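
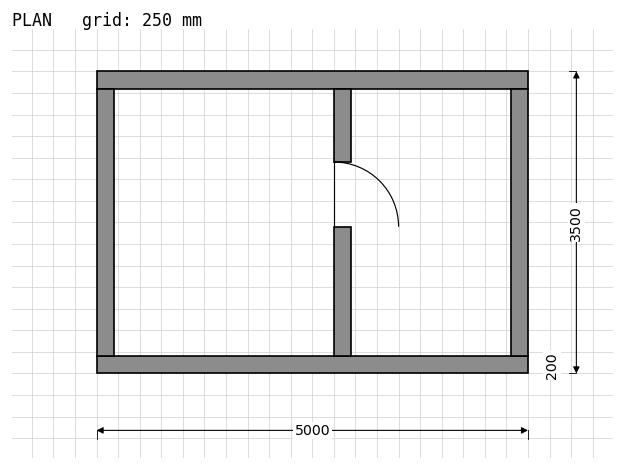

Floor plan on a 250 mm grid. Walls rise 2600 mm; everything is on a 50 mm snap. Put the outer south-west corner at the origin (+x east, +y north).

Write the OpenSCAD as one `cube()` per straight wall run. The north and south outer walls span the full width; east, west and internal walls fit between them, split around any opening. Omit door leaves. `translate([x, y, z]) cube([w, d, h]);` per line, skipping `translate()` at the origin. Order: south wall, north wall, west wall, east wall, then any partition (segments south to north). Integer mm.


cube([5000, 200, 2600]);
translate([0, 3300, 0]) cube([5000, 200, 2600]);
translate([0, 200, 0]) cube([200, 3100, 2600]);
translate([4800, 200, 0]) cube([200, 3100, 2600]);
translate([2750, 200, 0]) cube([200, 1500, 2600]);
translate([2750, 2450, 0]) cube([200, 850, 2600]);


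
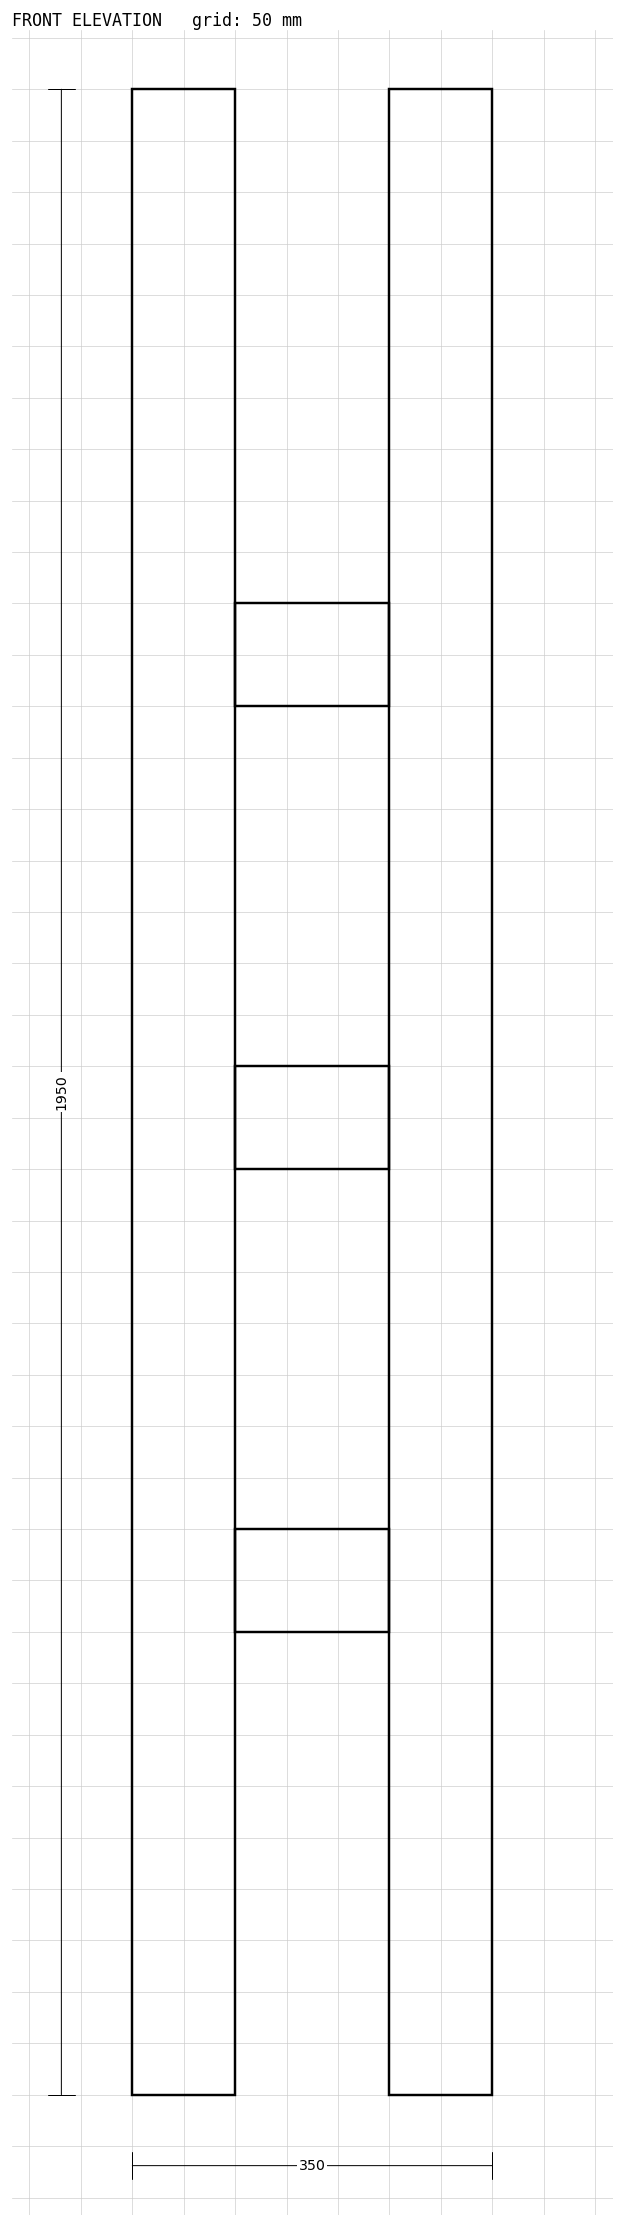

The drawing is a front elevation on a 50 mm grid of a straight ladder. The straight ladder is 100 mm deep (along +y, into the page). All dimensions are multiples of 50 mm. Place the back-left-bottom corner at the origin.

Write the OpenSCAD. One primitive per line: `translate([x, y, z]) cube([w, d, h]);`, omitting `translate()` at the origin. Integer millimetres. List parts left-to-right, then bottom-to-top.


cube([100, 100, 1950]);
translate([100, 0, 450]) cube([150, 100, 100]);
translate([100, 0, 900]) cube([150, 100, 100]);
translate([100, 0, 1350]) cube([150, 100, 100]);
translate([250, 0, 0]) cube([100, 100, 1950]);


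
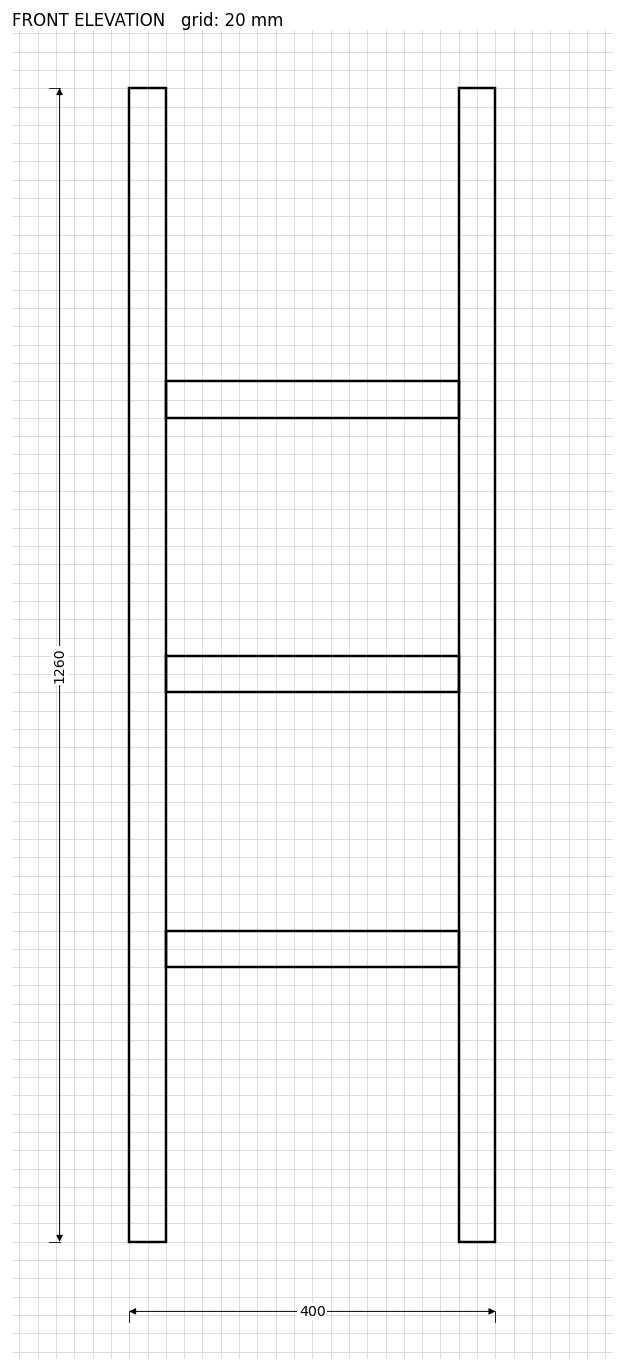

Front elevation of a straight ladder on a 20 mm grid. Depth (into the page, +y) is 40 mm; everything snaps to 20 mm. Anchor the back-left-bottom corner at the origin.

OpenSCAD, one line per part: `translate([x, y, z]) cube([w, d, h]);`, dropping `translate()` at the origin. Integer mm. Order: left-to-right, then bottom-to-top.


cube([40, 40, 1260]);
translate([40, 0, 300]) cube([320, 40, 40]);
translate([40, 0, 600]) cube([320, 40, 40]);
translate([40, 0, 900]) cube([320, 40, 40]);
translate([360, 0, 0]) cube([40, 40, 1260]);


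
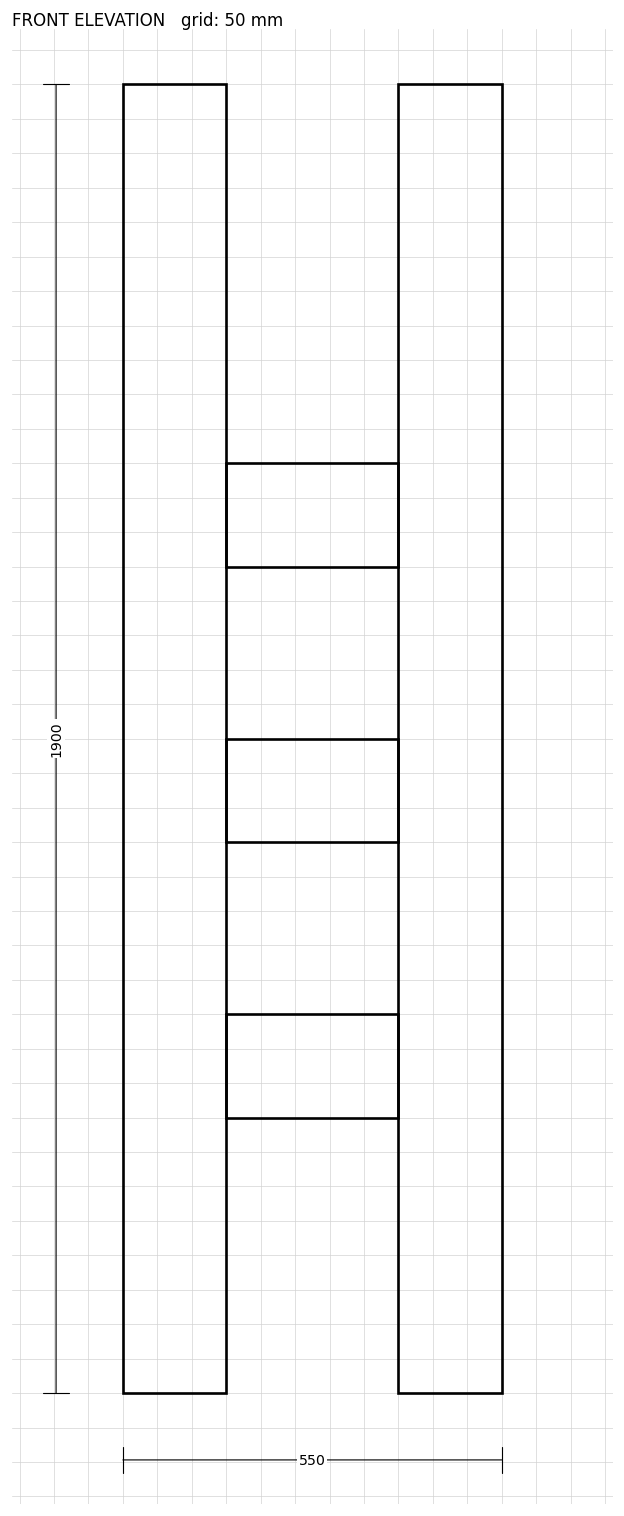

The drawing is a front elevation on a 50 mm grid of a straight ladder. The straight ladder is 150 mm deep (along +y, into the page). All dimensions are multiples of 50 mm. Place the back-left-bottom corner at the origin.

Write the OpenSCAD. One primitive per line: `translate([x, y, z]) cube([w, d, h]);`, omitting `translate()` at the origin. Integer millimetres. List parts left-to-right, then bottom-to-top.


cube([150, 150, 1900]);
translate([150, 0, 400]) cube([250, 150, 150]);
translate([150, 0, 800]) cube([250, 150, 150]);
translate([150, 0, 1200]) cube([250, 150, 150]);
translate([400, 0, 0]) cube([150, 150, 1900]);


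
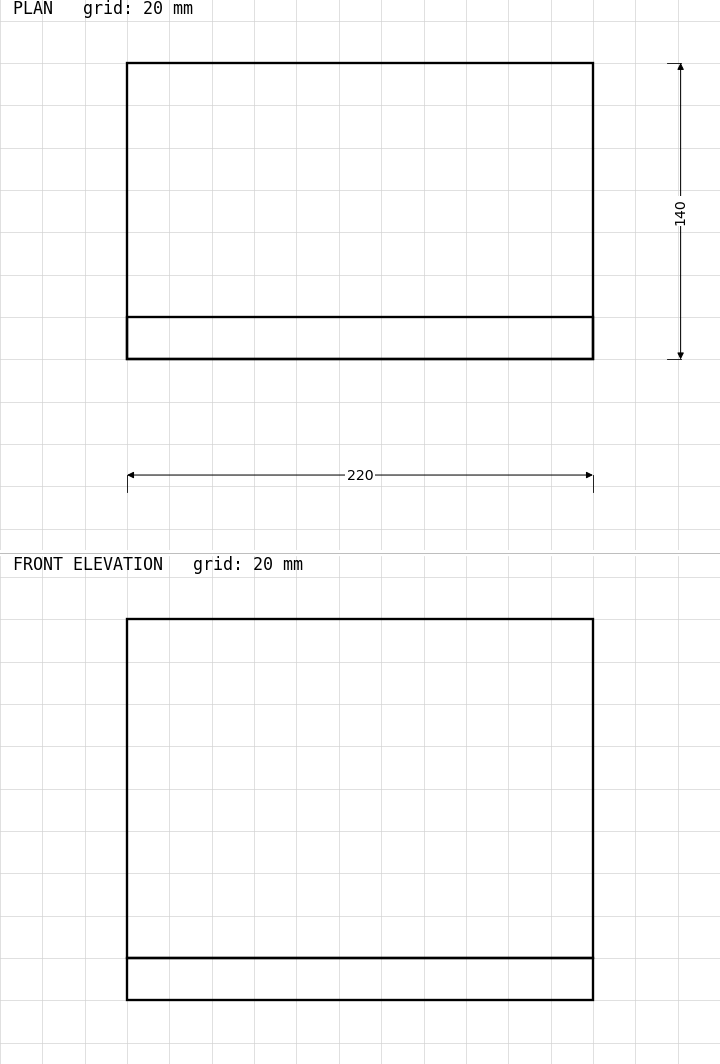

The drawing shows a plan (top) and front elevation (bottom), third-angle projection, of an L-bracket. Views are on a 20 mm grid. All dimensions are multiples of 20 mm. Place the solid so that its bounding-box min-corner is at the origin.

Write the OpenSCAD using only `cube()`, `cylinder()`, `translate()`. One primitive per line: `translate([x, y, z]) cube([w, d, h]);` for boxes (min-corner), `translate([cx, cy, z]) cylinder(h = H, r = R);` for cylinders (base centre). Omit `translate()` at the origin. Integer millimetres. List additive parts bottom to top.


cube([220, 140, 20]);
translate([0, 0, 20]) cube([220, 20, 160]);


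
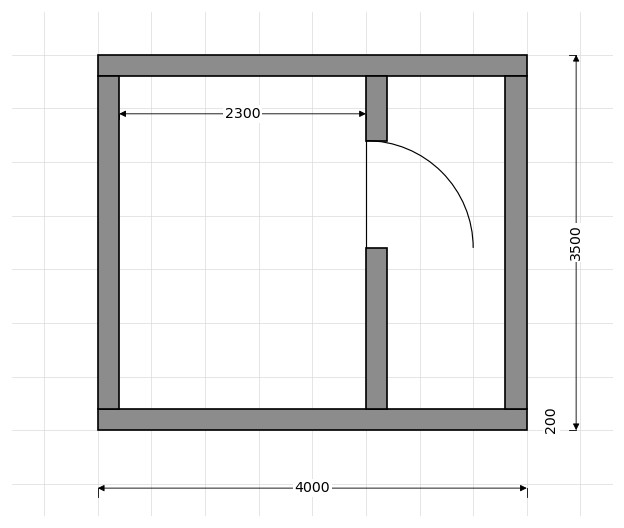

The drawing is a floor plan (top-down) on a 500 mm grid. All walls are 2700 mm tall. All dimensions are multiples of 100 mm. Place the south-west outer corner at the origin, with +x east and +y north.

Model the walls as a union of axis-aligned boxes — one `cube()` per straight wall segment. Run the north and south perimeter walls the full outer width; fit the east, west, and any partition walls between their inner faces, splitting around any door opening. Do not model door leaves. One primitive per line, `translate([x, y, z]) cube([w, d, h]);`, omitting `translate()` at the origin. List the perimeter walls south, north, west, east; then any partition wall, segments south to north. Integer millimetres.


cube([4000, 200, 2700]);
translate([0, 3300, 0]) cube([4000, 200, 2700]);
translate([0, 200, 0]) cube([200, 3100, 2700]);
translate([3800, 200, 0]) cube([200, 3100, 2700]);
translate([2500, 200, 0]) cube([200, 1500, 2700]);
translate([2500, 2700, 0]) cube([200, 600, 2700]);


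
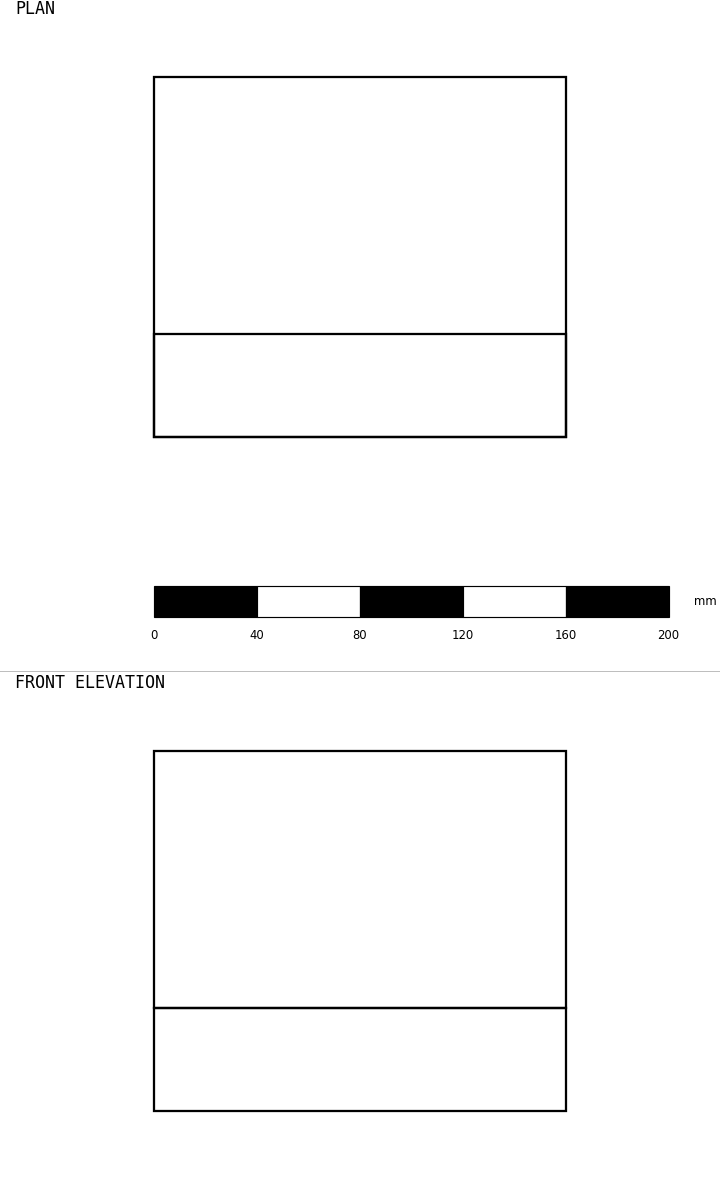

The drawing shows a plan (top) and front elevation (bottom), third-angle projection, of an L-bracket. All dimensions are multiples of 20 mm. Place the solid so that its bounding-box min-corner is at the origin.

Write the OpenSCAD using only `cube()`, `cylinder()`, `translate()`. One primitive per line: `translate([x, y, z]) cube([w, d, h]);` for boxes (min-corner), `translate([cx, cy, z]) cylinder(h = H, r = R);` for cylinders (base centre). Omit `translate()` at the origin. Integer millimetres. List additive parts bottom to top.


cube([160, 140, 40]);
translate([0, 0, 40]) cube([160, 40, 100]);


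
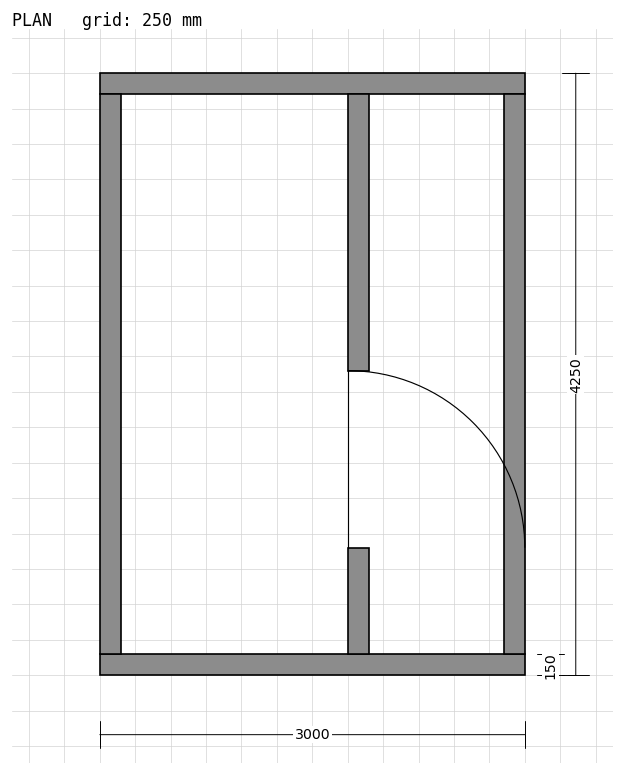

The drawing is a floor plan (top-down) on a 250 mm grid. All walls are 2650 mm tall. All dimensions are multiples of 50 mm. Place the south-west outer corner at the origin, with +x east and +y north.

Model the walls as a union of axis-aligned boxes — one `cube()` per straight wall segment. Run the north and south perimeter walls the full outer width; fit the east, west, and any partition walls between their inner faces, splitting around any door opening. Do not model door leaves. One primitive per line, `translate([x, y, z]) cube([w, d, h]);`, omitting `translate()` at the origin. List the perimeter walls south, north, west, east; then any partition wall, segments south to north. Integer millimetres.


cube([3000, 150, 2650]);
translate([0, 4100, 0]) cube([3000, 150, 2650]);
translate([0, 150, 0]) cube([150, 3950, 2650]);
translate([2850, 150, 0]) cube([150, 3950, 2650]);
translate([1750, 150, 0]) cube([150, 750, 2650]);
translate([1750, 2150, 0]) cube([150, 1950, 2650]);


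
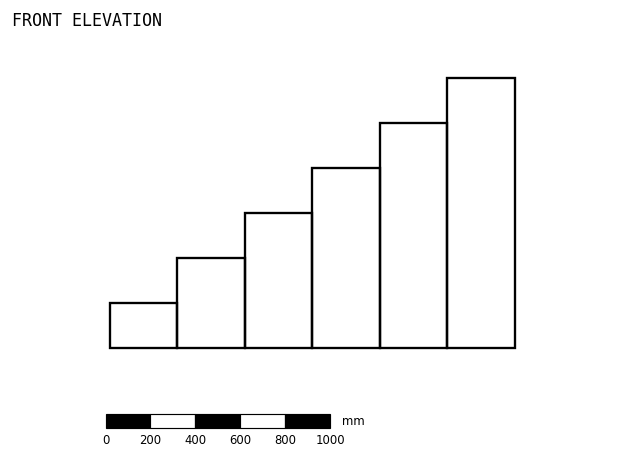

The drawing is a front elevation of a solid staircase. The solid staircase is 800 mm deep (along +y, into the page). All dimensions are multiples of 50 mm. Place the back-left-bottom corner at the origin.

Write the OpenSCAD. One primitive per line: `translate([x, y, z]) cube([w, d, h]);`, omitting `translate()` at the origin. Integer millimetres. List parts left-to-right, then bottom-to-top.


cube([300, 800, 200]);
translate([300, 0, 0]) cube([300, 800, 400]);
translate([600, 0, 0]) cube([300, 800, 600]);
translate([900, 0, 0]) cube([300, 800, 800]);
translate([1200, 0, 0]) cube([300, 800, 1000]);
translate([1500, 0, 0]) cube([300, 800, 1200]);


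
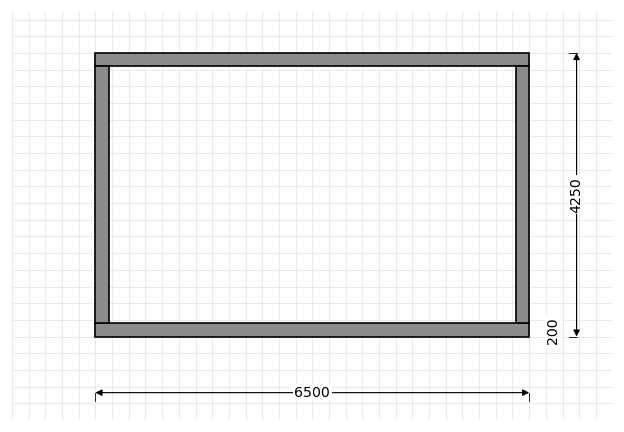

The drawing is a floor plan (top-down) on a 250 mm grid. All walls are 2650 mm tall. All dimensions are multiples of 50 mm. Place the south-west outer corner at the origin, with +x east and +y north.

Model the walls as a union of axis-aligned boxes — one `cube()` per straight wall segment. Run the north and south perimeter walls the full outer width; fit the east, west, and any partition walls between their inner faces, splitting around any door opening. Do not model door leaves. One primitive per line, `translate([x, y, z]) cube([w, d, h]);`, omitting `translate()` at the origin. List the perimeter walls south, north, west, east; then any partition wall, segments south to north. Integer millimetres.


cube([6500, 200, 2650]);
translate([0, 4050, 0]) cube([6500, 200, 2650]);
translate([0, 200, 0]) cube([200, 3850, 2650]);
translate([6300, 200, 0]) cube([200, 3850, 2650]);


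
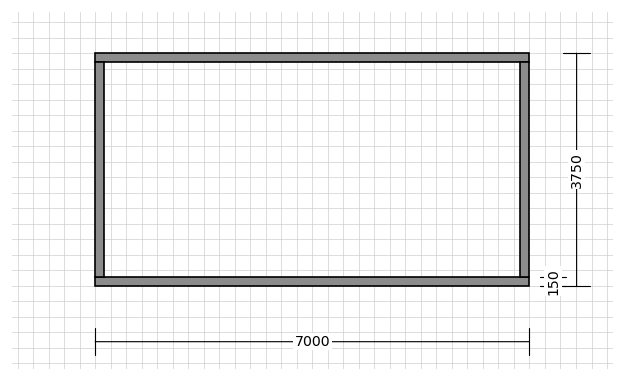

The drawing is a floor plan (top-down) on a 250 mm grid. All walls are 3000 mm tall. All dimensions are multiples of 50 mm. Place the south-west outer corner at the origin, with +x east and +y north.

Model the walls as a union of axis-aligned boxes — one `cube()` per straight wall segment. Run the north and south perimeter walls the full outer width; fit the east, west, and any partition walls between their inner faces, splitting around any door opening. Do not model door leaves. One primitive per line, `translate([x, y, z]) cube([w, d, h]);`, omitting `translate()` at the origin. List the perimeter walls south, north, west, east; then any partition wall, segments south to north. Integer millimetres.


cube([7000, 150, 3000]);
translate([0, 3600, 0]) cube([7000, 150, 3000]);
translate([0, 150, 0]) cube([150, 3450, 3000]);
translate([6850, 150, 0]) cube([150, 3450, 3000]);


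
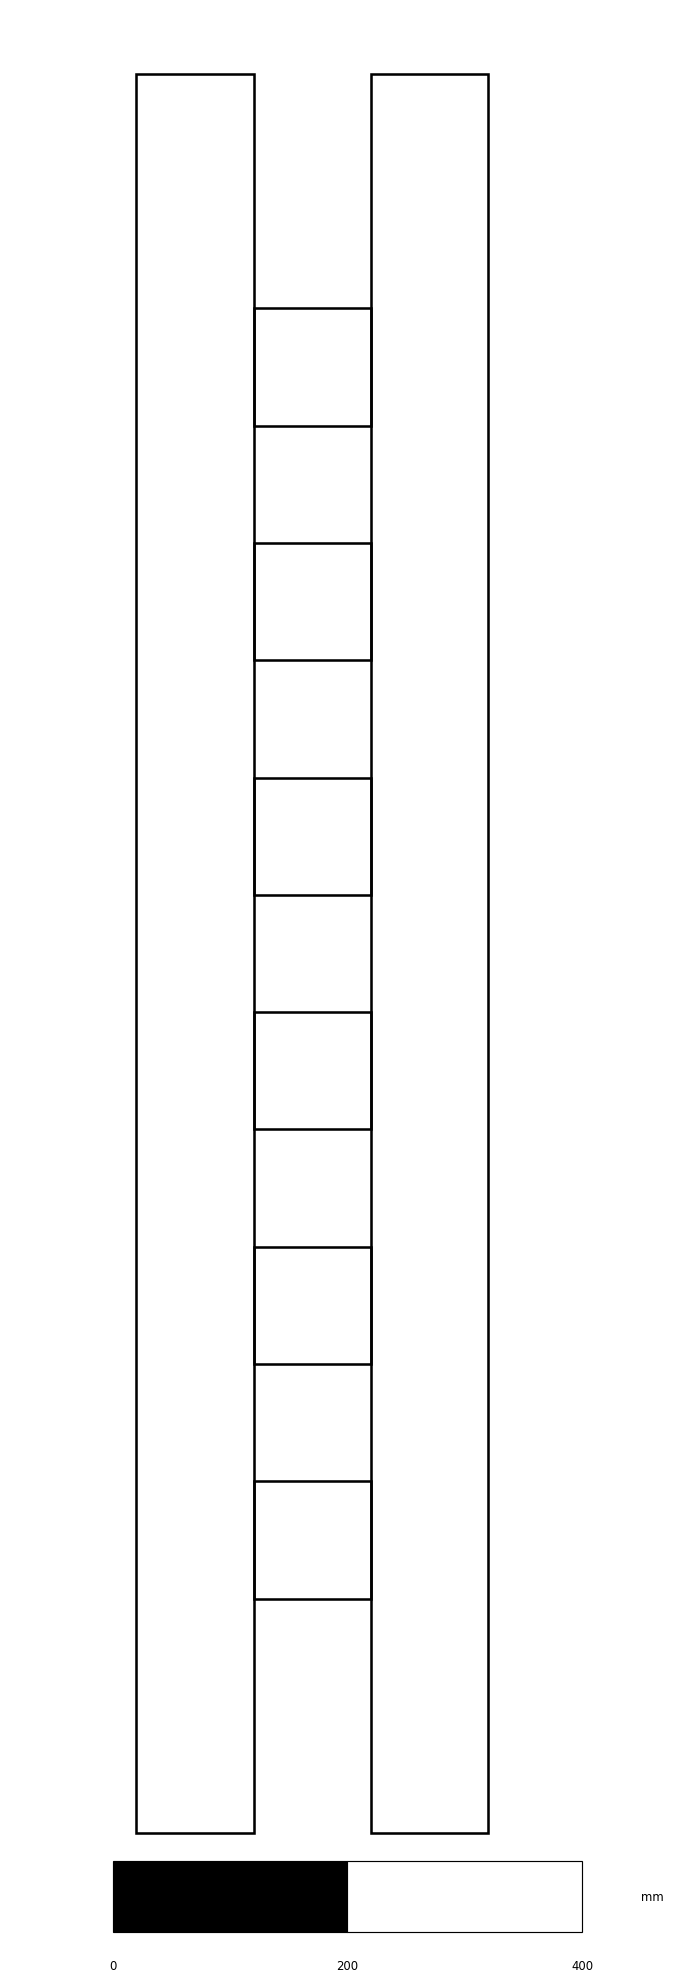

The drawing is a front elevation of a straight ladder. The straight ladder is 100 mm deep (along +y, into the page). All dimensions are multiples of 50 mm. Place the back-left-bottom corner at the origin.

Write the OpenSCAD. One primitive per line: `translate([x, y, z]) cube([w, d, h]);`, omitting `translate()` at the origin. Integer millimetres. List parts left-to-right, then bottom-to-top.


cube([100, 100, 1500]);
translate([100, 0, 200]) cube([100, 100, 100]);
translate([100, 0, 400]) cube([100, 100, 100]);
translate([100, 0, 600]) cube([100, 100, 100]);
translate([100, 0, 800]) cube([100, 100, 100]);
translate([100, 0, 1000]) cube([100, 100, 100]);
translate([100, 0, 1200]) cube([100, 100, 100]);
translate([200, 0, 0]) cube([100, 100, 1500]);


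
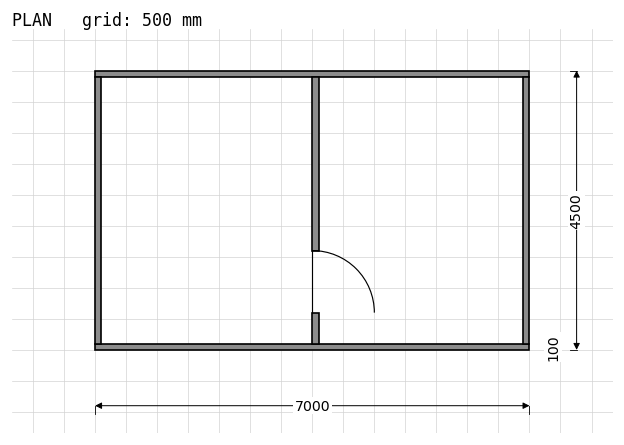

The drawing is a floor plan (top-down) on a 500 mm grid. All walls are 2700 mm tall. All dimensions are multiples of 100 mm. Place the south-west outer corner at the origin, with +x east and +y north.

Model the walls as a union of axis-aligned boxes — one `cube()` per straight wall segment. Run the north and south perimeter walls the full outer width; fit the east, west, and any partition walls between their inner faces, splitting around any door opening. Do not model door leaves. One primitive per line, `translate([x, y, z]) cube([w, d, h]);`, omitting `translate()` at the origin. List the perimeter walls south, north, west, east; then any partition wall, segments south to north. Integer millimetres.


cube([7000, 100, 2700]);
translate([0, 4400, 0]) cube([7000, 100, 2700]);
translate([0, 100, 0]) cube([100, 4300, 2700]);
translate([6900, 100, 0]) cube([100, 4300, 2700]);
translate([3500, 100, 0]) cube([100, 500, 2700]);
translate([3500, 1600, 0]) cube([100, 2800, 2700]);


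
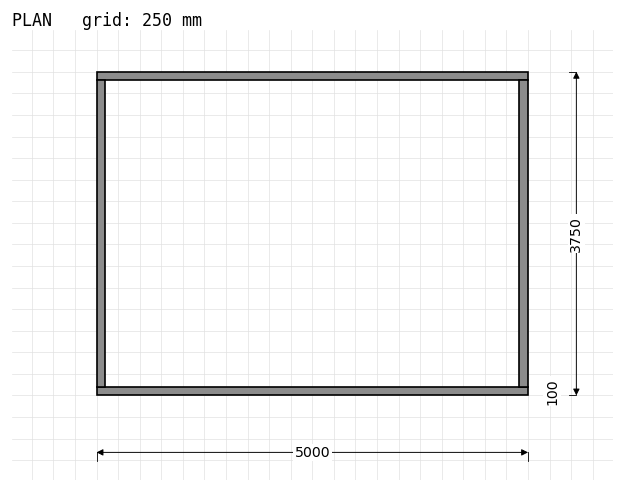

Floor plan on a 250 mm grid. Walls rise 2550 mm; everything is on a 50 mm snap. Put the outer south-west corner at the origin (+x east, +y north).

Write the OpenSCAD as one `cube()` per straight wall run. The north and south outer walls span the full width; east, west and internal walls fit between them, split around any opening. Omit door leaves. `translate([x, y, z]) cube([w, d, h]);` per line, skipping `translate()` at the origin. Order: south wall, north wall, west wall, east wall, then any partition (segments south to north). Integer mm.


cube([5000, 100, 2550]);
translate([0, 3650, 0]) cube([5000, 100, 2550]);
translate([0, 100, 0]) cube([100, 3550, 2550]);
translate([4900, 100, 0]) cube([100, 3550, 2550]);


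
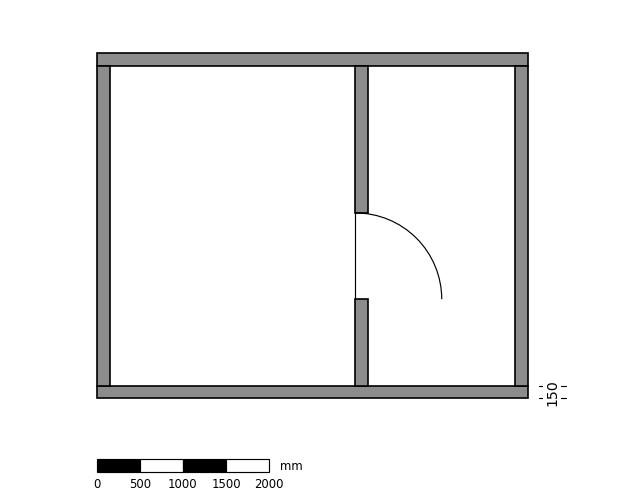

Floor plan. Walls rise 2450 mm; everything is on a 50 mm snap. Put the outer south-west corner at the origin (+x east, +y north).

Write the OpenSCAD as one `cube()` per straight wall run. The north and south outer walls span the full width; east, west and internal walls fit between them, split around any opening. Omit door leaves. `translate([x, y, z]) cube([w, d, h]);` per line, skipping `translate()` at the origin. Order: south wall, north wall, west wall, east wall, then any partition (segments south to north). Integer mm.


cube([5000, 150, 2450]);
translate([0, 3850, 0]) cube([5000, 150, 2450]);
translate([0, 150, 0]) cube([150, 3700, 2450]);
translate([4850, 150, 0]) cube([150, 3700, 2450]);
translate([3000, 150, 0]) cube([150, 1000, 2450]);
translate([3000, 2150, 0]) cube([150, 1700, 2450]);


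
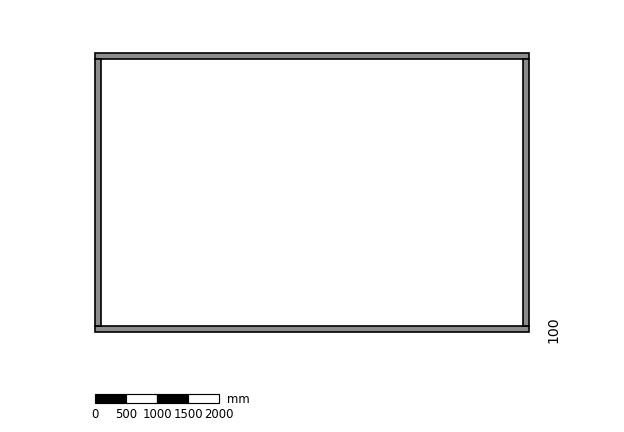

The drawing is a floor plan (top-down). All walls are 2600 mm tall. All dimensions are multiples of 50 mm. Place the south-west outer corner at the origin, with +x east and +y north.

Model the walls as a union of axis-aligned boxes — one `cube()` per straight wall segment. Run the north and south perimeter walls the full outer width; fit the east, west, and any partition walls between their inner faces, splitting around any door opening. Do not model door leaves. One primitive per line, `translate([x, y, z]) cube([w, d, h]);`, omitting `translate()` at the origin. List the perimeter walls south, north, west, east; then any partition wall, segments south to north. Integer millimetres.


cube([7000, 100, 2600]);
translate([0, 4400, 0]) cube([7000, 100, 2600]);
translate([0, 100, 0]) cube([100, 4300, 2600]);
translate([6900, 100, 0]) cube([100, 4300, 2600]);


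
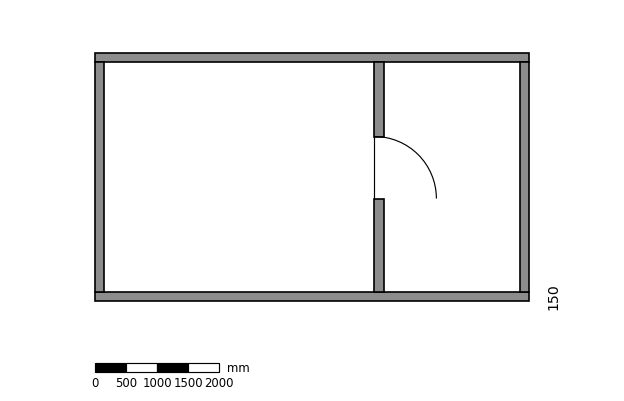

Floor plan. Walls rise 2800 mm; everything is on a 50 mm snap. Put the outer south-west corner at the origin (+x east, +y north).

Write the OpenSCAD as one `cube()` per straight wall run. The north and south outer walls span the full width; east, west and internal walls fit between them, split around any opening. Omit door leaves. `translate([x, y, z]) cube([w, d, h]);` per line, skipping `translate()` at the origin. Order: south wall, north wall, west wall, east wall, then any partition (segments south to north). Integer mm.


cube([7000, 150, 2800]);
translate([0, 3850, 0]) cube([7000, 150, 2800]);
translate([0, 150, 0]) cube([150, 3700, 2800]);
translate([6850, 150, 0]) cube([150, 3700, 2800]);
translate([4500, 150, 0]) cube([150, 1500, 2800]);
translate([4500, 2650, 0]) cube([150, 1200, 2800]);


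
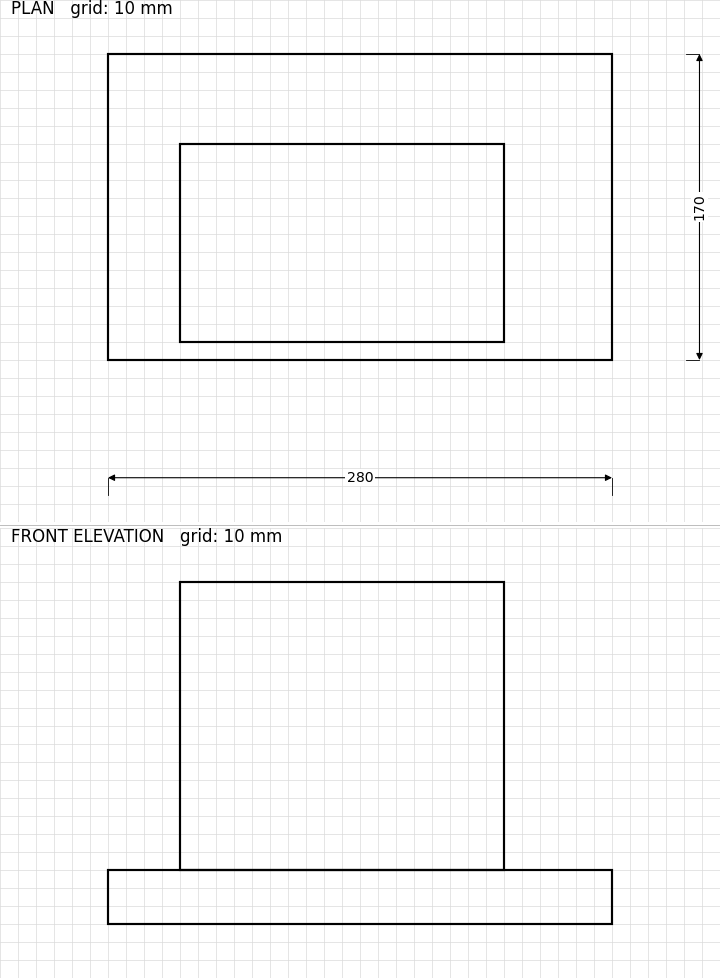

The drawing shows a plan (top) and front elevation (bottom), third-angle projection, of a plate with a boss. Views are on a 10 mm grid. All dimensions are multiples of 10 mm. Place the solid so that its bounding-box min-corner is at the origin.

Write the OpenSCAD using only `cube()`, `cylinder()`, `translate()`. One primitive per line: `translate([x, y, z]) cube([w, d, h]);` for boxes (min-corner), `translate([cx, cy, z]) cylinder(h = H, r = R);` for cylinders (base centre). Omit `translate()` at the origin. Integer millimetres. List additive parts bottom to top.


cube([280, 170, 30]);
translate([40, 10, 30]) cube([180, 110, 160]);


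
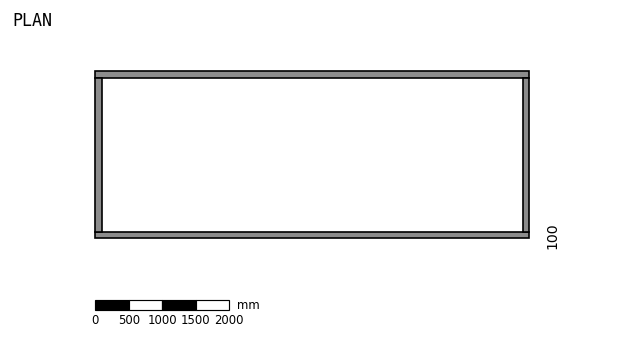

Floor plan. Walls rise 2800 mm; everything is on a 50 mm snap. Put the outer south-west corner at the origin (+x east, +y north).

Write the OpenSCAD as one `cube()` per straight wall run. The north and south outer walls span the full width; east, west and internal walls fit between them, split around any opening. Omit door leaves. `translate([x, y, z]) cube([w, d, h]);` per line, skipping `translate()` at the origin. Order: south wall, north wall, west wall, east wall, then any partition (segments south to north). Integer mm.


cube([6500, 100, 2800]);
translate([0, 2400, 0]) cube([6500, 100, 2800]);
translate([0, 100, 0]) cube([100, 2300, 2800]);
translate([6400, 100, 0]) cube([100, 2300, 2800]);


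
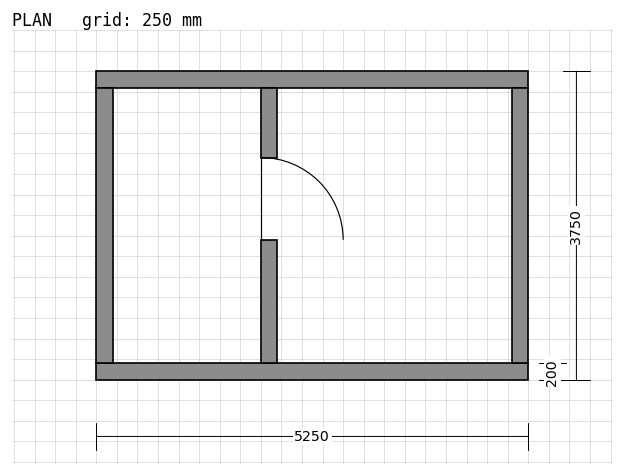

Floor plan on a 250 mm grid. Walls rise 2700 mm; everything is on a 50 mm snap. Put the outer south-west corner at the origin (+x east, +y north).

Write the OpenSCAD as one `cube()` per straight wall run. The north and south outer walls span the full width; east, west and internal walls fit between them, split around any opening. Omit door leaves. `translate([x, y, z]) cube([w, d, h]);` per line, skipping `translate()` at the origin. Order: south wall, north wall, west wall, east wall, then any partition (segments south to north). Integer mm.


cube([5250, 200, 2700]);
translate([0, 3550, 0]) cube([5250, 200, 2700]);
translate([0, 200, 0]) cube([200, 3350, 2700]);
translate([5050, 200, 0]) cube([200, 3350, 2700]);
translate([2000, 200, 0]) cube([200, 1500, 2700]);
translate([2000, 2700, 0]) cube([200, 850, 2700]);


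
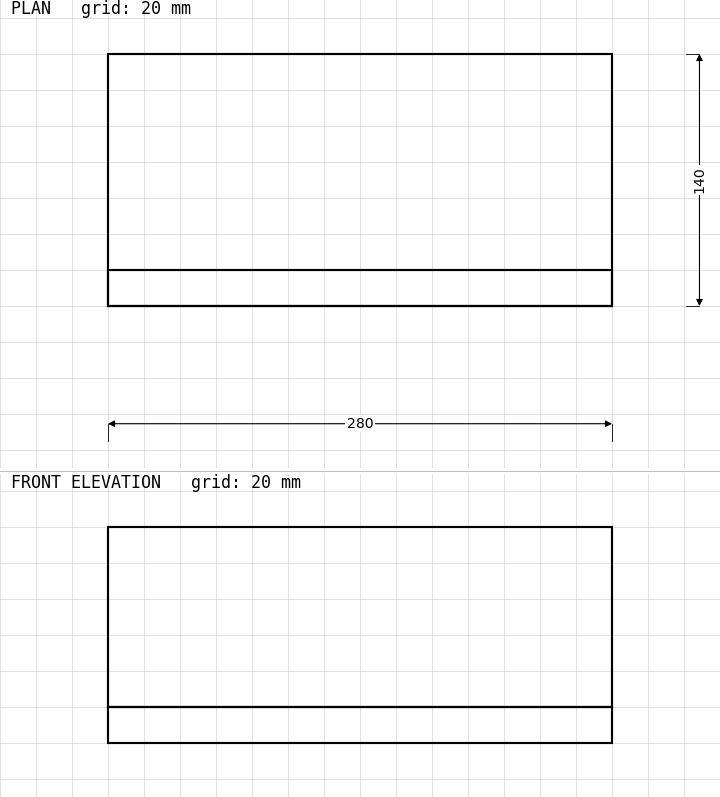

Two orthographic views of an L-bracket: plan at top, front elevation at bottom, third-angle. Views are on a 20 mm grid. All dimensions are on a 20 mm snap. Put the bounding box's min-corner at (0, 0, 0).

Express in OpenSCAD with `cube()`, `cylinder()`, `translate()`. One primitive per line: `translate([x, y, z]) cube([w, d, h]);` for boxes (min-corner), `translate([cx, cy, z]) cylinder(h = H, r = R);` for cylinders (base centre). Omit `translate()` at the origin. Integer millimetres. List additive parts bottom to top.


cube([280, 140, 20]);
translate([0, 0, 20]) cube([280, 20, 100]);


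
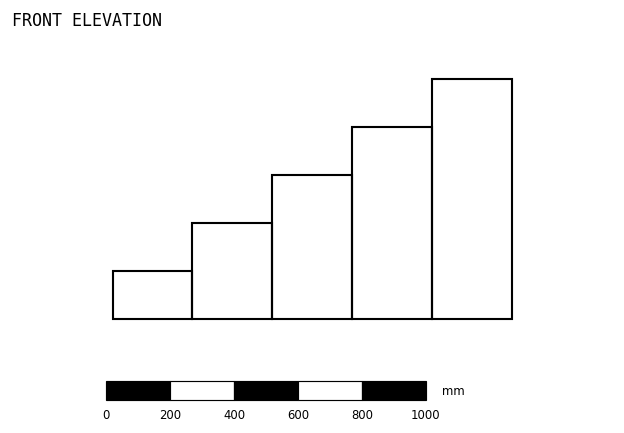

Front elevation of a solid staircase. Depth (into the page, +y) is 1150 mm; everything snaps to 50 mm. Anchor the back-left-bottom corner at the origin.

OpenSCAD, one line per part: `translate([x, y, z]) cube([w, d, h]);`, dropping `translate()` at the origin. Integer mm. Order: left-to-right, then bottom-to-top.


cube([250, 1150, 150]);
translate([250, 0, 0]) cube([250, 1150, 300]);
translate([500, 0, 0]) cube([250, 1150, 450]);
translate([750, 0, 0]) cube([250, 1150, 600]);
translate([1000, 0, 0]) cube([250, 1150, 750]);


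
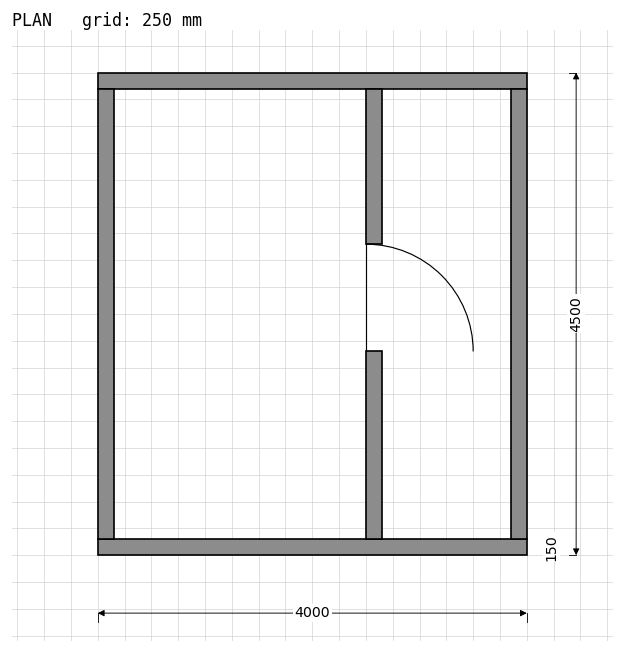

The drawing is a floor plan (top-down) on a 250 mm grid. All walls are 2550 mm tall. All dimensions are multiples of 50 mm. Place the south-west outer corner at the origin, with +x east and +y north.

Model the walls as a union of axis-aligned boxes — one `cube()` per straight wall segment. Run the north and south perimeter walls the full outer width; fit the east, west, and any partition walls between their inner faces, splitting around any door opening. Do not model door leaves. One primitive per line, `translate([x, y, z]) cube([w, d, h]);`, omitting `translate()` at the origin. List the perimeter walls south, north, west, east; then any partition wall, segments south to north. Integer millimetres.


cube([4000, 150, 2550]);
translate([0, 4350, 0]) cube([4000, 150, 2550]);
translate([0, 150, 0]) cube([150, 4200, 2550]);
translate([3850, 150, 0]) cube([150, 4200, 2550]);
translate([2500, 150, 0]) cube([150, 1750, 2550]);
translate([2500, 2900, 0]) cube([150, 1450, 2550]);


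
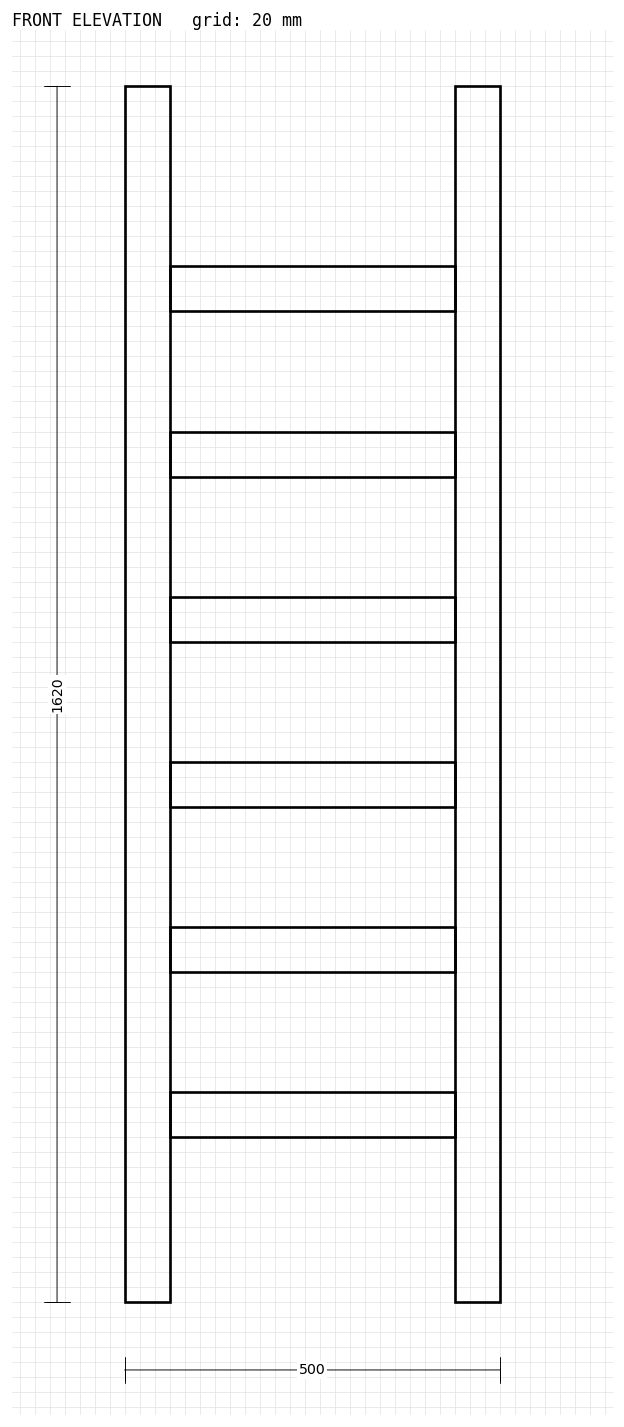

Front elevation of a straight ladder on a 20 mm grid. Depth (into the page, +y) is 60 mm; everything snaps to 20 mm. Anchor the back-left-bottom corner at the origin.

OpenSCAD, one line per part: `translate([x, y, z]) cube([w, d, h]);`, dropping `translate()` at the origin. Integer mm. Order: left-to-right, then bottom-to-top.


cube([60, 60, 1620]);
translate([60, 0, 220]) cube([380, 60, 60]);
translate([60, 0, 440]) cube([380, 60, 60]);
translate([60, 0, 660]) cube([380, 60, 60]);
translate([60, 0, 880]) cube([380, 60, 60]);
translate([60, 0, 1100]) cube([380, 60, 60]);
translate([60, 0, 1320]) cube([380, 60, 60]);
translate([440, 0, 0]) cube([60, 60, 1620]);


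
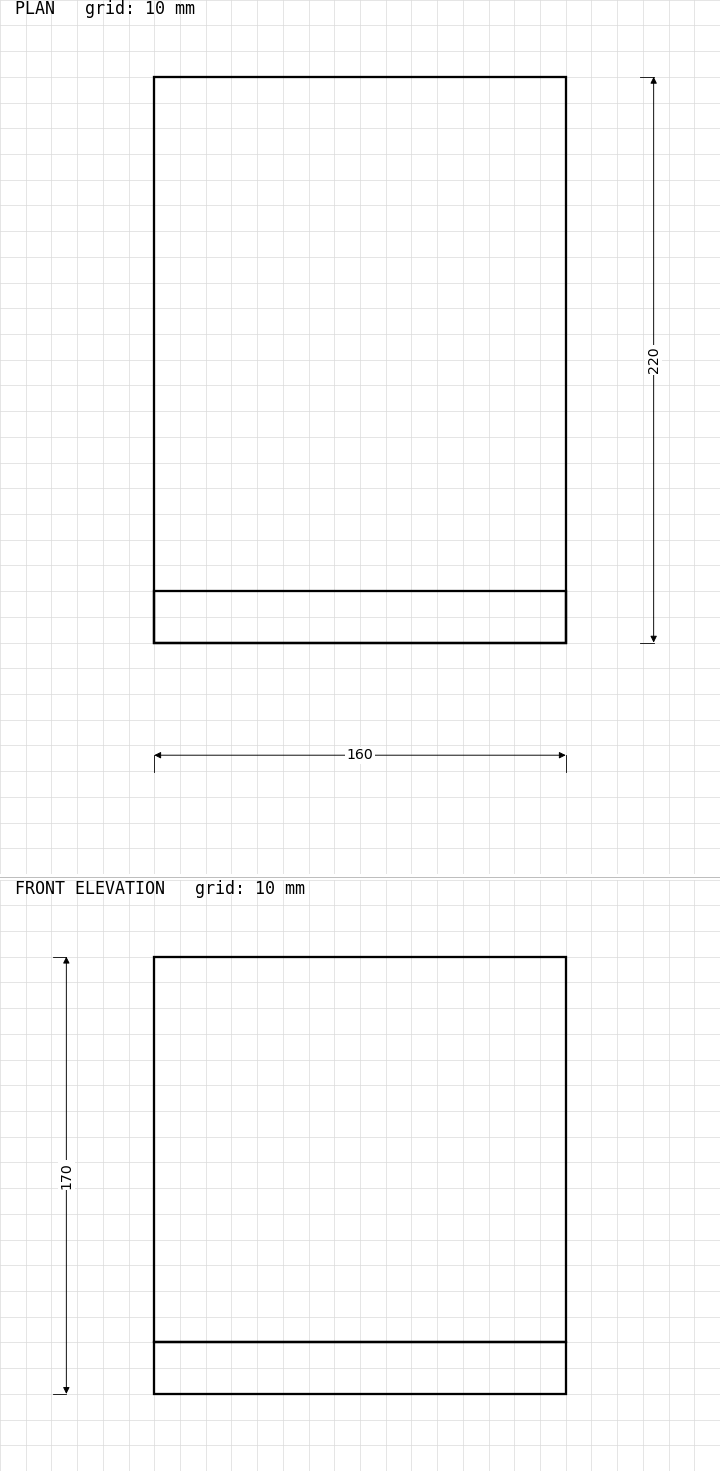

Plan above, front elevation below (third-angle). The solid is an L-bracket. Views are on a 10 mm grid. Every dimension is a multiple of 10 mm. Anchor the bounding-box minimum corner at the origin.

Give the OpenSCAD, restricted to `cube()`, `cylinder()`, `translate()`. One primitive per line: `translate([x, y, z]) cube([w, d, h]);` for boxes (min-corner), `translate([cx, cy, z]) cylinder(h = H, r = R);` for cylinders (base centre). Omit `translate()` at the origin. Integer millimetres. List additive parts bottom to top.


cube([160, 220, 20]);
translate([0, 0, 20]) cube([160, 20, 150]);


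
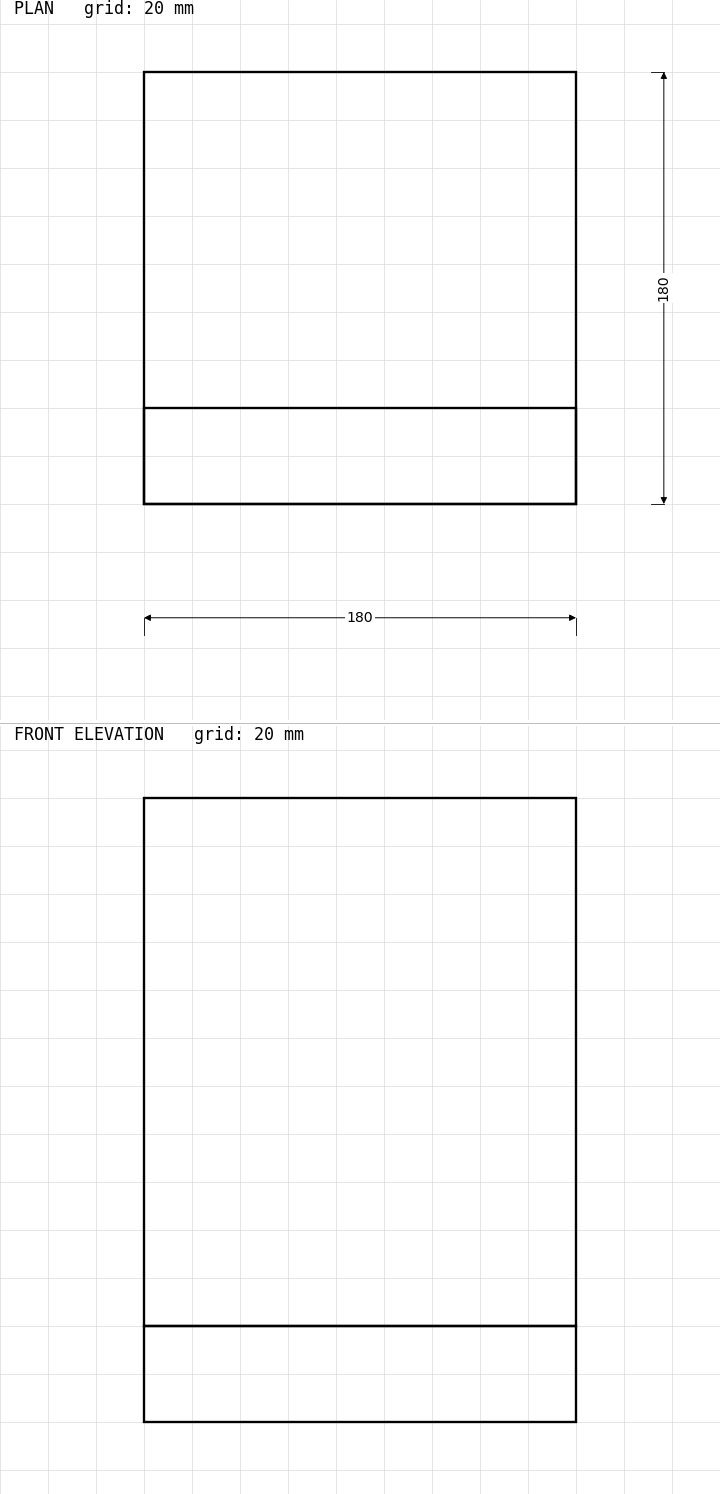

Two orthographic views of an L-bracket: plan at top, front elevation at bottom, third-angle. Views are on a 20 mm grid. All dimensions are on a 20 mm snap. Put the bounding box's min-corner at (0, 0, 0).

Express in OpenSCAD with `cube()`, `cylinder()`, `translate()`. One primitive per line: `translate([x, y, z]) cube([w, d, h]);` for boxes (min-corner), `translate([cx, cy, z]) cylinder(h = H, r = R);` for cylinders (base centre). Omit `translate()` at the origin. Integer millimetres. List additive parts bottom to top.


cube([180, 180, 40]);
translate([0, 0, 40]) cube([180, 40, 220]);


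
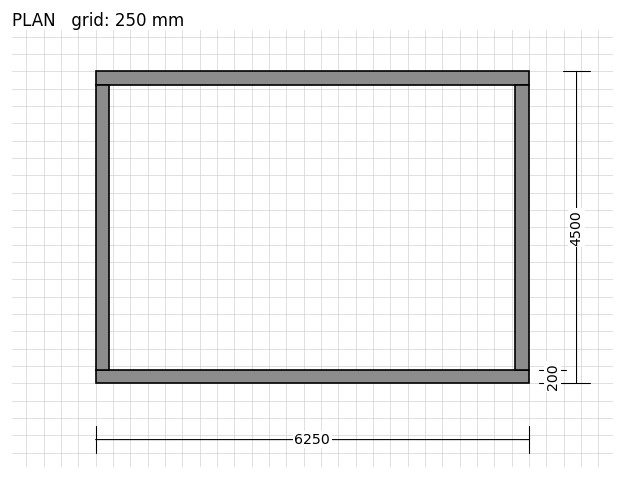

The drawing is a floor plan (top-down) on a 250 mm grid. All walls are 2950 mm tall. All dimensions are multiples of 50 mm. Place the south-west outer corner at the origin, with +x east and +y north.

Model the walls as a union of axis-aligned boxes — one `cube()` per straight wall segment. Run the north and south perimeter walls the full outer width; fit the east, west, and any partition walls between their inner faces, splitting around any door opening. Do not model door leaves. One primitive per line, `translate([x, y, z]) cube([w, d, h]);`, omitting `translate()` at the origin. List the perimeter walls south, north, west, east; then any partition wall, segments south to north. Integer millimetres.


cube([6250, 200, 2950]);
translate([0, 4300, 0]) cube([6250, 200, 2950]);
translate([0, 200, 0]) cube([200, 4100, 2950]);
translate([6050, 200, 0]) cube([200, 4100, 2950]);


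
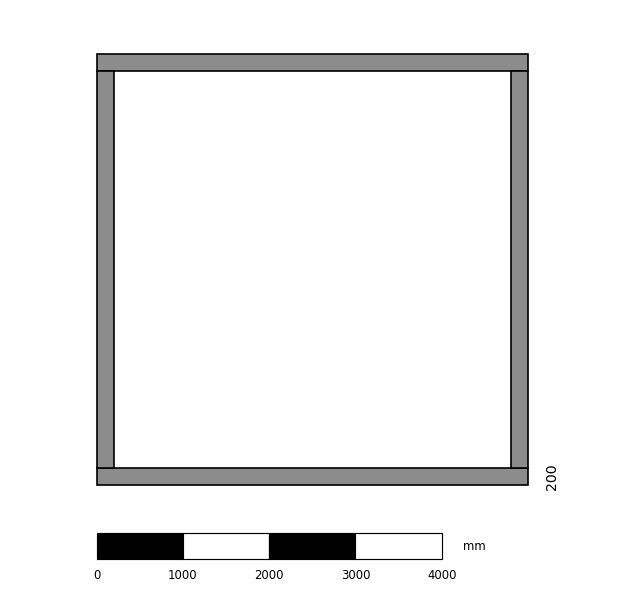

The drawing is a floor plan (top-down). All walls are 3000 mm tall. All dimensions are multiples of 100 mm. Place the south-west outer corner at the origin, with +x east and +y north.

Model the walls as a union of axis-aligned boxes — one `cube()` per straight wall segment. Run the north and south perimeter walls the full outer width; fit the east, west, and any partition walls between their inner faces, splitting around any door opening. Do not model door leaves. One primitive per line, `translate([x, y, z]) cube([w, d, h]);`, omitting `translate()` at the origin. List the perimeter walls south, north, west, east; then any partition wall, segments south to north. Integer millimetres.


cube([5000, 200, 3000]);
translate([0, 4800, 0]) cube([5000, 200, 3000]);
translate([0, 200, 0]) cube([200, 4600, 3000]);
translate([4800, 200, 0]) cube([200, 4600, 3000]);


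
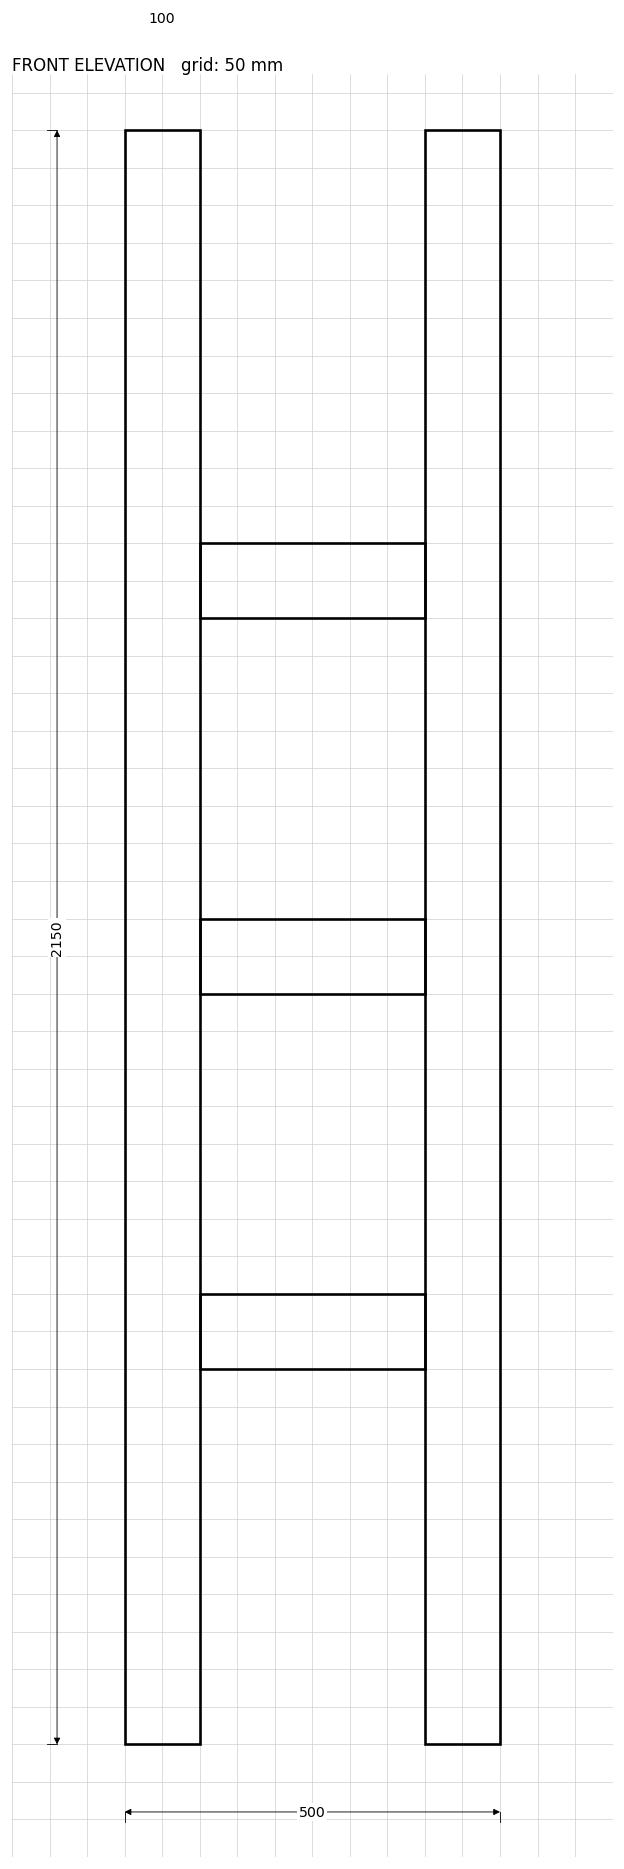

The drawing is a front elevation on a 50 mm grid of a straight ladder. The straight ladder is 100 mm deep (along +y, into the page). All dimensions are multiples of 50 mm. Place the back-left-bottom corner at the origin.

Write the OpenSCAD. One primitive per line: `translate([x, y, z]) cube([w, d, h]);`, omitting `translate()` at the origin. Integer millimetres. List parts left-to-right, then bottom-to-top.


cube([100, 100, 2150]);
translate([100, 0, 500]) cube([300, 100, 100]);
translate([100, 0, 1000]) cube([300, 100, 100]);
translate([100, 0, 1500]) cube([300, 100, 100]);
translate([400, 0, 0]) cube([100, 100, 2150]);


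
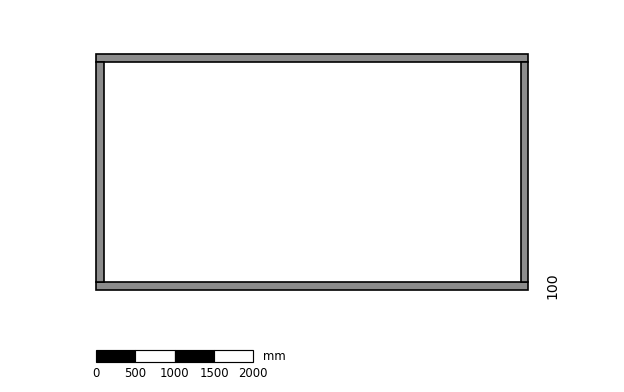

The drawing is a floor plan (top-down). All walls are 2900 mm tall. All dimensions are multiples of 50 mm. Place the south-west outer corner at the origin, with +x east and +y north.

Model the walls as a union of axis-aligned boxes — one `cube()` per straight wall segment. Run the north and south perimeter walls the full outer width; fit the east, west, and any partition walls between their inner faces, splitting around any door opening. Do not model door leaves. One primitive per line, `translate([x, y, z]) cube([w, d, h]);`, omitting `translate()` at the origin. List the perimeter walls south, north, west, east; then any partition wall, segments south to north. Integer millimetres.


cube([5500, 100, 2900]);
translate([0, 2900, 0]) cube([5500, 100, 2900]);
translate([0, 100, 0]) cube([100, 2800, 2900]);
translate([5400, 100, 0]) cube([100, 2800, 2900]);


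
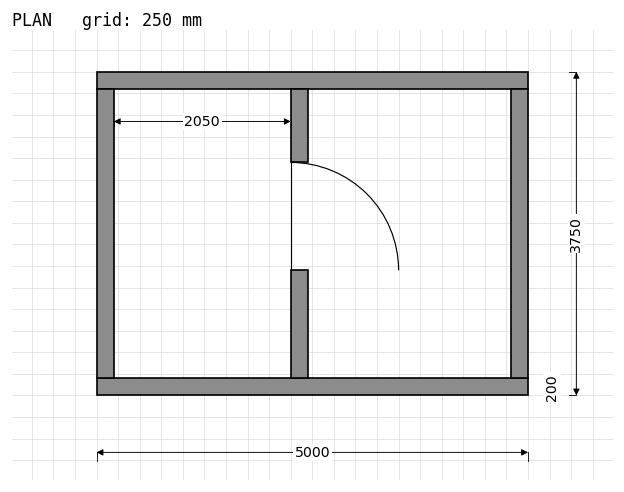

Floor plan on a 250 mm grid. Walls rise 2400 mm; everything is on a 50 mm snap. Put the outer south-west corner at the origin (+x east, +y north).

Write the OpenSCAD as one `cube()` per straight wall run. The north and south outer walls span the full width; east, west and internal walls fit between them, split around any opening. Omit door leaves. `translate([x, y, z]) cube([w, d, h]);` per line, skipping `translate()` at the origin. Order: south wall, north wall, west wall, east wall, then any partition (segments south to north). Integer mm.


cube([5000, 200, 2400]);
translate([0, 3550, 0]) cube([5000, 200, 2400]);
translate([0, 200, 0]) cube([200, 3350, 2400]);
translate([4800, 200, 0]) cube([200, 3350, 2400]);
translate([2250, 200, 0]) cube([200, 1250, 2400]);
translate([2250, 2700, 0]) cube([200, 850, 2400]);


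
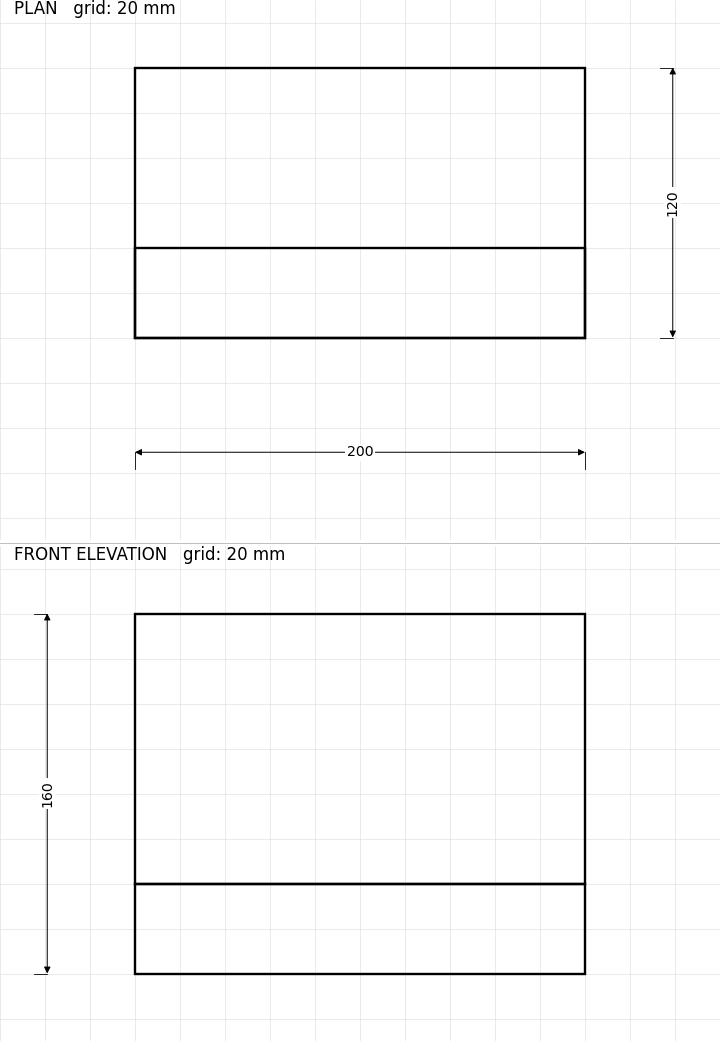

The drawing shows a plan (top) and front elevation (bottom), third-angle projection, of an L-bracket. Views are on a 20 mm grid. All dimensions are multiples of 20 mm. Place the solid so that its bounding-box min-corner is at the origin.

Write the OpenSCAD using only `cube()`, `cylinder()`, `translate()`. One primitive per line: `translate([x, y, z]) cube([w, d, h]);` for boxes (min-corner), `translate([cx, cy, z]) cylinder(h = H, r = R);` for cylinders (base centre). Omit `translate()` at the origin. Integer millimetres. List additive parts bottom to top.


cube([200, 120, 40]);
translate([0, 0, 40]) cube([200, 40, 120]);


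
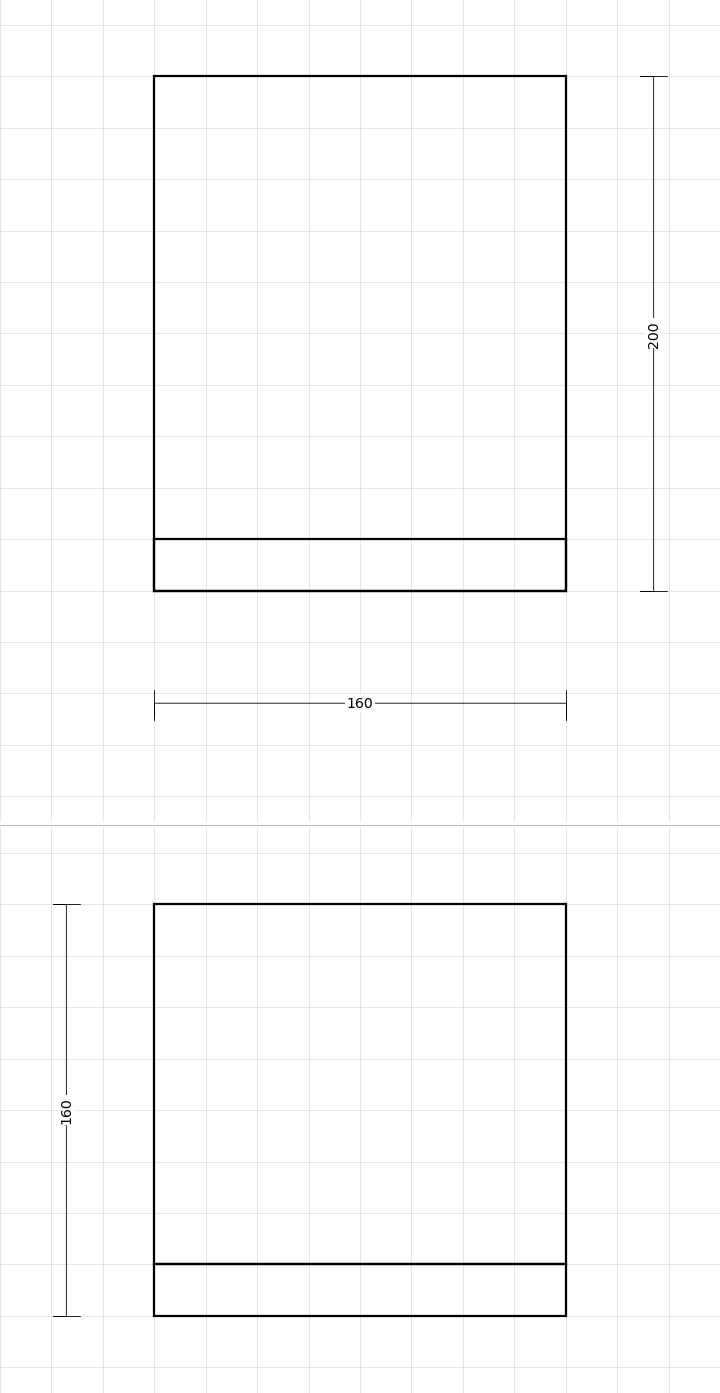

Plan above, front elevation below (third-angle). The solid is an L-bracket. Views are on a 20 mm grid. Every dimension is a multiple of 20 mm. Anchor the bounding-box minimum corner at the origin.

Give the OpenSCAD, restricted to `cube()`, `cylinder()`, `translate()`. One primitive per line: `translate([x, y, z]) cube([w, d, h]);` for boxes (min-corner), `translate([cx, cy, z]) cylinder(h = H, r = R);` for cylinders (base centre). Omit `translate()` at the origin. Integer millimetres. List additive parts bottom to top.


cube([160, 200, 20]);
translate([0, 0, 20]) cube([160, 20, 140]);


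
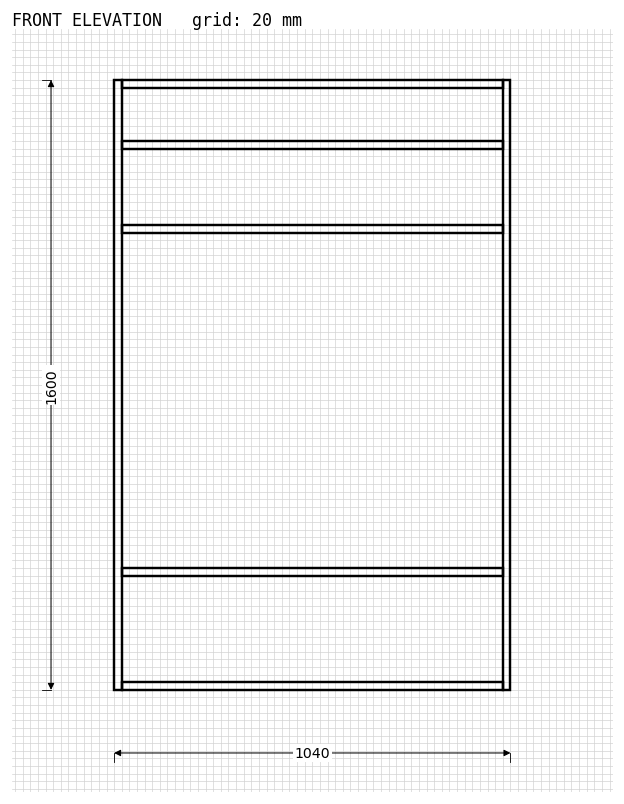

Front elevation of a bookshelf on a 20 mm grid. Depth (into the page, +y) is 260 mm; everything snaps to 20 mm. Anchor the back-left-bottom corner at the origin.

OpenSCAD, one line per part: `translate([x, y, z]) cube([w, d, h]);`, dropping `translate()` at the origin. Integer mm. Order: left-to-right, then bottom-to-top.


cube([20, 260, 1600]);
translate([20, 0, 0]) cube([1000, 260, 20]);
translate([20, 0, 300]) cube([1000, 260, 20]);
translate([20, 0, 1200]) cube([1000, 260, 20]);
translate([20, 0, 1420]) cube([1000, 260, 20]);
translate([20, 0, 1580]) cube([1000, 260, 20]);
translate([1020, 0, 0]) cube([20, 260, 1600]);


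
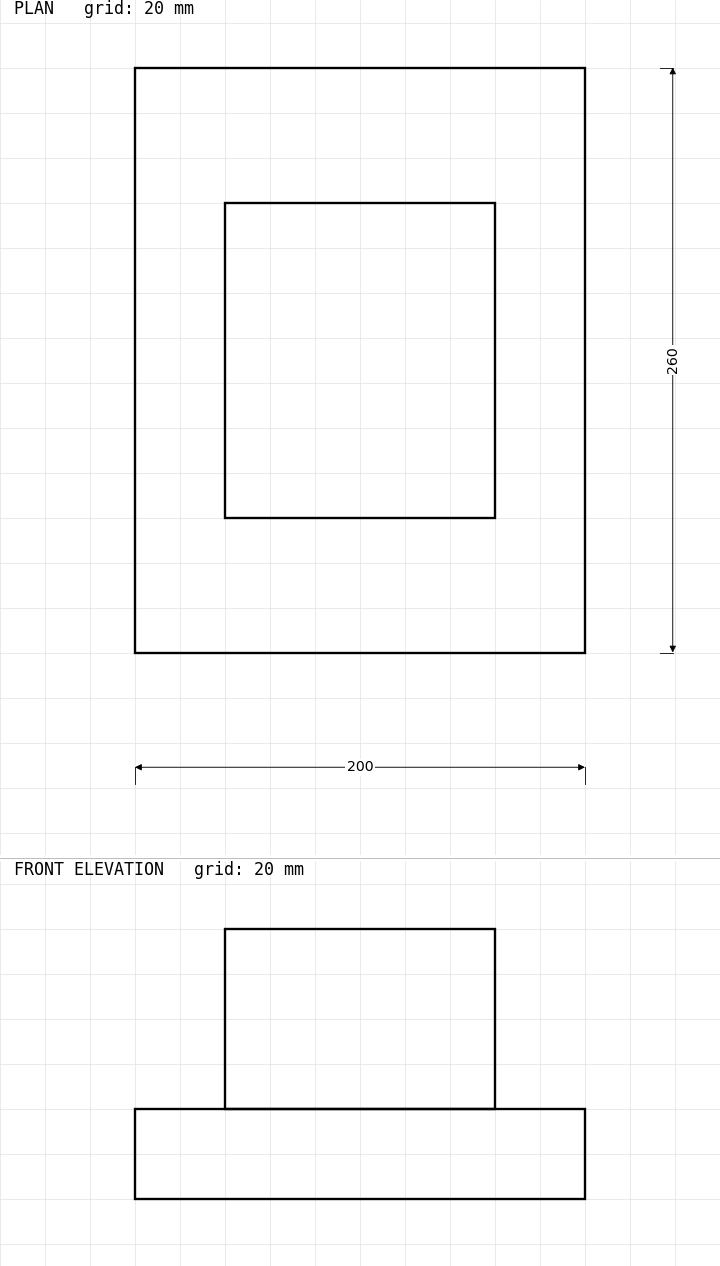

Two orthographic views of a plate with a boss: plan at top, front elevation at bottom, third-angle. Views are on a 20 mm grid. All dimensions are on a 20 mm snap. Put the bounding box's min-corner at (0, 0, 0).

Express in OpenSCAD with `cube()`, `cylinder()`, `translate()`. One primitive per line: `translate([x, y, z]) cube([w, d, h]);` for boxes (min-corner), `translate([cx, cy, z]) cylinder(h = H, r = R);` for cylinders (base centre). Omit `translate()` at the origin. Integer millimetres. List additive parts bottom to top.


cube([200, 260, 40]);
translate([40, 60, 40]) cube([120, 140, 80]);


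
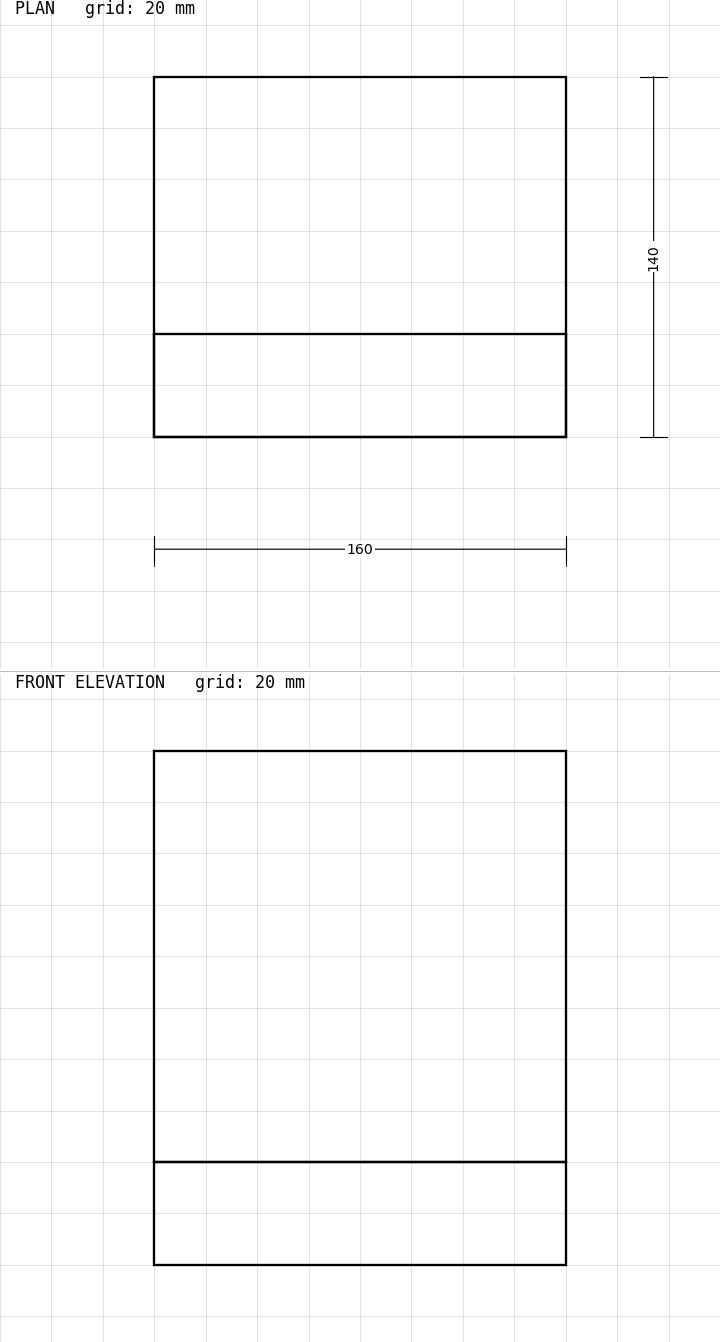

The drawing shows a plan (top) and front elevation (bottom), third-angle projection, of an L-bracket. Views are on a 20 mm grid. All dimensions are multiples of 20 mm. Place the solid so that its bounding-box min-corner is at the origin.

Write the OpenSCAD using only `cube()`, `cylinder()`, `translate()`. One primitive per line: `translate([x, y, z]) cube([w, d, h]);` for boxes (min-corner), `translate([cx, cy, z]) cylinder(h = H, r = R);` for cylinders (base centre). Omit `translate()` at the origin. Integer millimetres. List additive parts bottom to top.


cube([160, 140, 40]);
translate([0, 0, 40]) cube([160, 40, 160]);
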